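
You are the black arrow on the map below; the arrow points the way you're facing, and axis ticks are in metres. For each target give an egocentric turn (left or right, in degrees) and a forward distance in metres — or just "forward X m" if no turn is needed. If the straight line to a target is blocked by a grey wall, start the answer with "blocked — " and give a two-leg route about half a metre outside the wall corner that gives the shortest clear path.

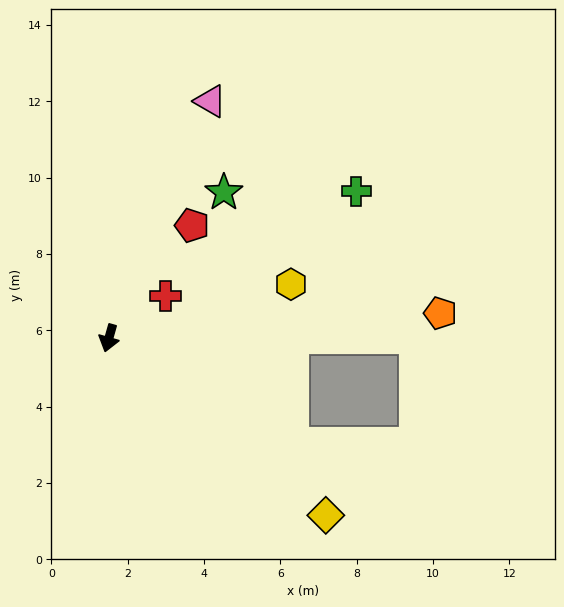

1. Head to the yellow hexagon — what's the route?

turn left 122°, forward 5.0 m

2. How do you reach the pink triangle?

turn left 173°, forward 6.8 m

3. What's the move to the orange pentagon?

turn left 110°, forward 8.7 m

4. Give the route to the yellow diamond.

turn left 66°, forward 7.3 m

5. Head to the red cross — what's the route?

turn left 142°, forward 1.8 m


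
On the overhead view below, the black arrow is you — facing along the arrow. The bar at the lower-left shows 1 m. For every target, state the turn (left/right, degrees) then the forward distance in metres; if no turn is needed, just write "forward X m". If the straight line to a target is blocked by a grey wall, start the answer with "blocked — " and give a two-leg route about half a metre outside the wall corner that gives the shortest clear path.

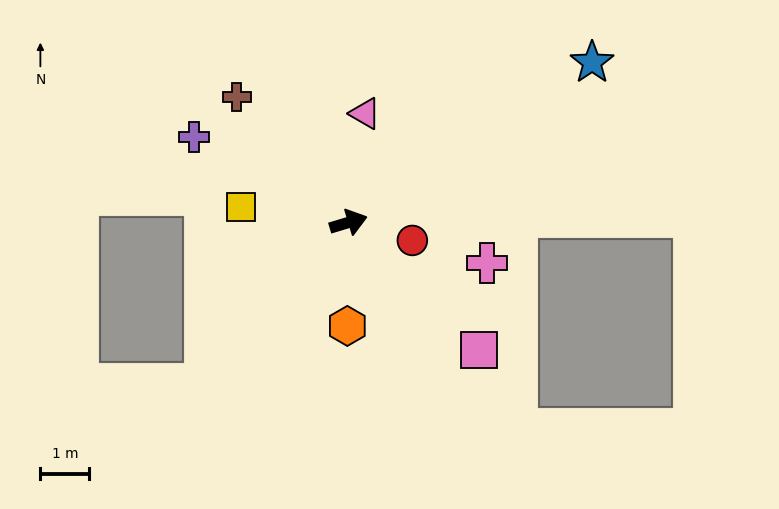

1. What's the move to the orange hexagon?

turn right 107°, forward 2.1 m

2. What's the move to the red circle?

turn right 32°, forward 1.4 m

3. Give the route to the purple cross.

turn left 134°, forward 3.6 m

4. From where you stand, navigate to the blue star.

turn left 17°, forward 6.0 m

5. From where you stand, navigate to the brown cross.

turn left 115°, forward 3.4 m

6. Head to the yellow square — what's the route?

turn left 155°, forward 2.2 m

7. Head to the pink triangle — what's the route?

turn left 65°, forward 2.3 m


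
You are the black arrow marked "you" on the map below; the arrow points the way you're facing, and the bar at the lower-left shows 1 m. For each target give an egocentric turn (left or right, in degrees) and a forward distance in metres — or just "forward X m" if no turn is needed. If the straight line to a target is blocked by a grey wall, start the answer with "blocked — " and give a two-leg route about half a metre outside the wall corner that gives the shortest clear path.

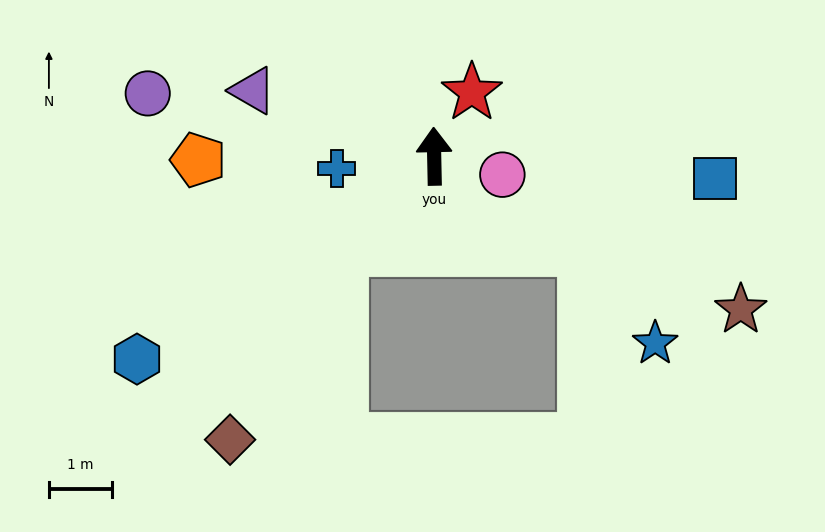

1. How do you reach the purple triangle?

turn left 69°, forward 3.1 m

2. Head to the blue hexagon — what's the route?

turn left 123°, forward 5.7 m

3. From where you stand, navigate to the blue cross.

turn left 96°, forward 1.6 m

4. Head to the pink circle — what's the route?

turn right 106°, forward 1.1 m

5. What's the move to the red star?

turn right 32°, forward 1.2 m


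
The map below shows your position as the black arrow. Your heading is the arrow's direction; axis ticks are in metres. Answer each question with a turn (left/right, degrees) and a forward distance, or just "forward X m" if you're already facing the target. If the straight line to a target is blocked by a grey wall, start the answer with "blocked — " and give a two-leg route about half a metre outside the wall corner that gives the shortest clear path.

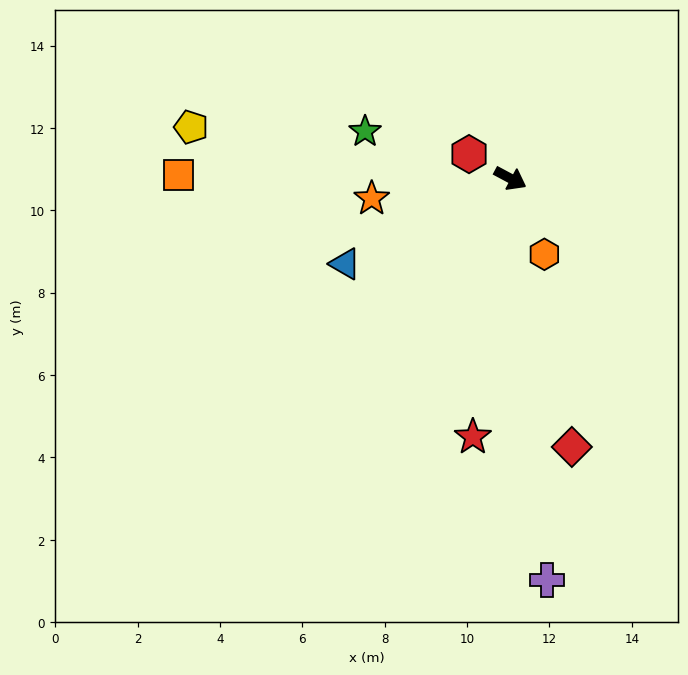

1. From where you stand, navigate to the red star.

turn right 70°, forward 6.3 m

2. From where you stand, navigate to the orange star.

turn right 144°, forward 3.4 m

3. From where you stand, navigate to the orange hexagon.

turn right 38°, forward 2.0 m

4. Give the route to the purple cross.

turn right 57°, forward 9.8 m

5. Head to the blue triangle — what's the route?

turn right 125°, forward 4.5 m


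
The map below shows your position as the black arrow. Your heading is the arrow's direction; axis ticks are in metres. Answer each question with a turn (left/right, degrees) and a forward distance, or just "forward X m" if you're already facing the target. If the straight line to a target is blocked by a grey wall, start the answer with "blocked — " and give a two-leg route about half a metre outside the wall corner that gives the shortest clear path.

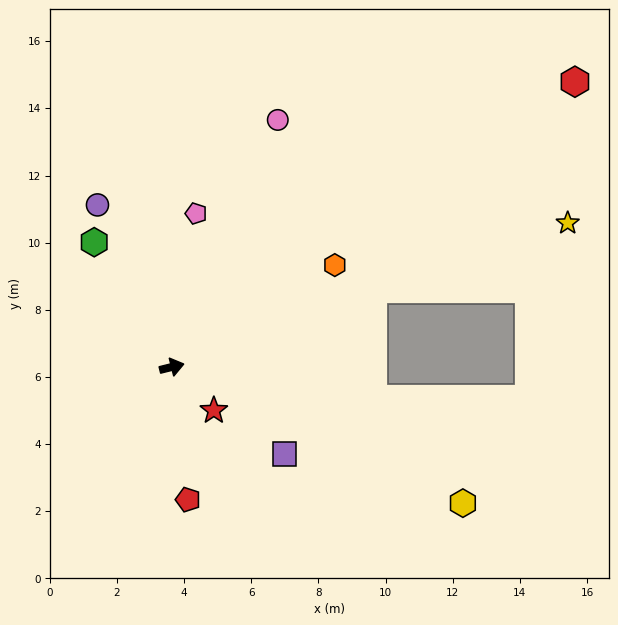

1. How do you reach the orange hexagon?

turn left 18°, forward 5.7 m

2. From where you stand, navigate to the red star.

turn right 60°, forward 1.8 m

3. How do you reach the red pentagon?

turn right 97°, forward 4.0 m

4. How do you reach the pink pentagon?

turn left 67°, forward 4.6 m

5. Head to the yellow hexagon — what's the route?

turn right 39°, forward 9.6 m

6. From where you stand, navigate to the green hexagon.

turn left 108°, forward 4.4 m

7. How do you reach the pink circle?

turn left 53°, forward 8.0 m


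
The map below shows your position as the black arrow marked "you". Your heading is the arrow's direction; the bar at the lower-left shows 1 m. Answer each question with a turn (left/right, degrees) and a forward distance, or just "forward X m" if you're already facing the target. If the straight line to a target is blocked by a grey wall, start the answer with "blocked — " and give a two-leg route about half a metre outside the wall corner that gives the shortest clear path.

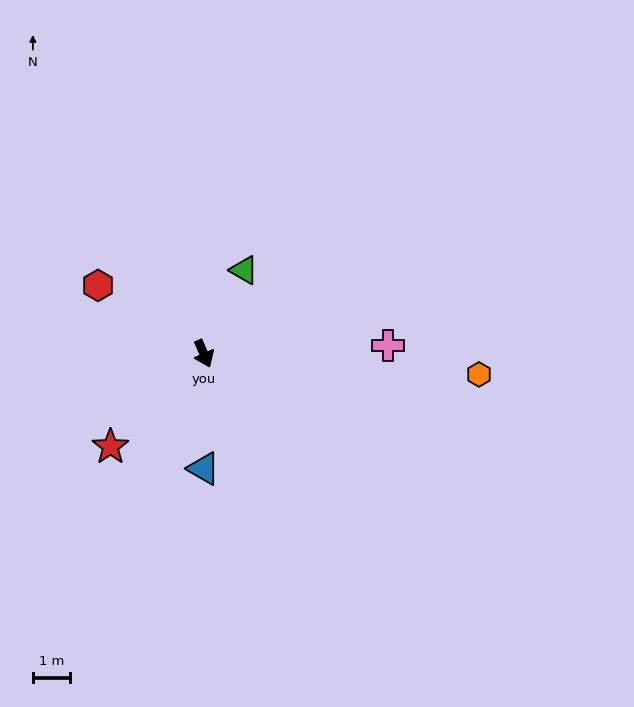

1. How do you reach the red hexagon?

turn right 146°, forward 3.4 m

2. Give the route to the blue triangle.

turn right 24°, forward 3.1 m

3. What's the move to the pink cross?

turn left 69°, forward 4.9 m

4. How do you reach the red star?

turn right 69°, forward 3.5 m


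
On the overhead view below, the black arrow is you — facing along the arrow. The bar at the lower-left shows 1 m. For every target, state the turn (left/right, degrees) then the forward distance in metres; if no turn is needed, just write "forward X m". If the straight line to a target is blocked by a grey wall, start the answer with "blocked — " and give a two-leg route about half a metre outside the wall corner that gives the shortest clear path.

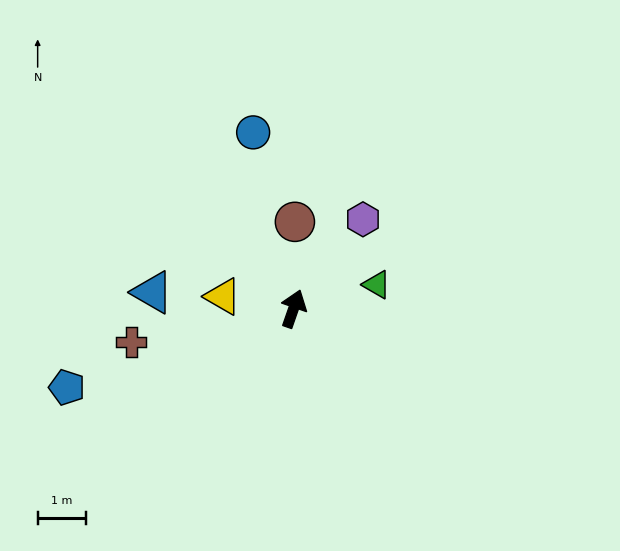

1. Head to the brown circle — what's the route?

turn left 18°, forward 1.8 m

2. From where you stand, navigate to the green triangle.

turn right 55°, forward 1.8 m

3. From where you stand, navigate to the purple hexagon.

turn right 19°, forward 2.4 m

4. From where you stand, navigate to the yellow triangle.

turn left 99°, forward 1.5 m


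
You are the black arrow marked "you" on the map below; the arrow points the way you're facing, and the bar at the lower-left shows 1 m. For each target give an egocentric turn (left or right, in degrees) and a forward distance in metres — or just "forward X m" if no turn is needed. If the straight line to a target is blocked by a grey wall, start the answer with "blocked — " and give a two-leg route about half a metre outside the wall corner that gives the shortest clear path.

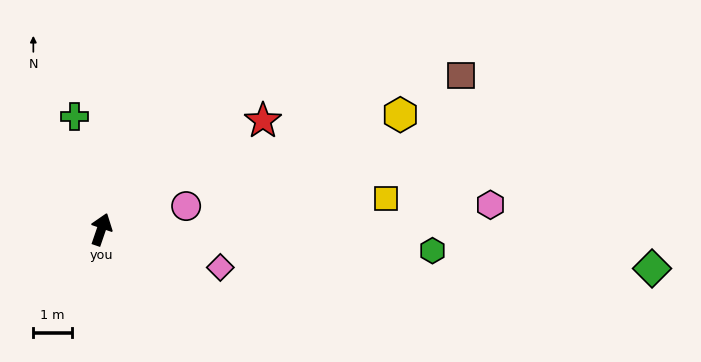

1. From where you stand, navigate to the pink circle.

turn right 56°, forward 2.3 m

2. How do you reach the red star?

turn right 37°, forward 5.1 m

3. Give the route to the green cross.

turn left 32°, forward 3.0 m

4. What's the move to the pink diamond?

turn right 89°, forward 3.2 m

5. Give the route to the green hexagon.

turn right 75°, forward 8.6 m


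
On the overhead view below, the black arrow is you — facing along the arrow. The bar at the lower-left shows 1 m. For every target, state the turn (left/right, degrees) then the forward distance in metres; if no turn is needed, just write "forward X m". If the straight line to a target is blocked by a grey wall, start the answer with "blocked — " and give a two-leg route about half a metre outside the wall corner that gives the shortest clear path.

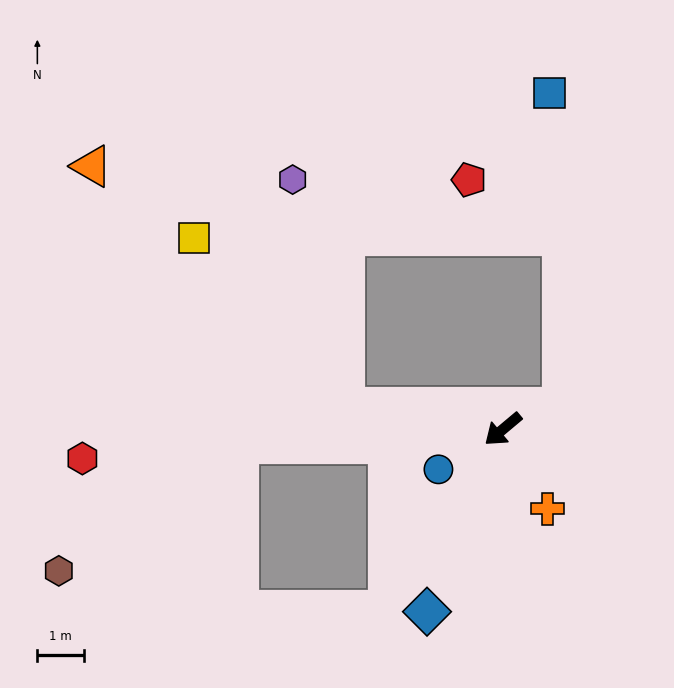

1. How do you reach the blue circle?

turn right 8°, forward 1.6 m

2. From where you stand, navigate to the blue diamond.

turn left 27°, forward 4.2 m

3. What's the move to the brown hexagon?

blocked — turn right 37°, forward 5.7 m, then turn left 32°, forward 4.7 m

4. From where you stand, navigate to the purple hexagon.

blocked — turn right 48°, forward 3.4 m, then turn right 69°, forward 5.0 m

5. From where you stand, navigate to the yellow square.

blocked — turn right 48°, forward 3.4 m, then turn right 40°, forward 4.9 m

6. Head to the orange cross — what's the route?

turn left 79°, forward 2.0 m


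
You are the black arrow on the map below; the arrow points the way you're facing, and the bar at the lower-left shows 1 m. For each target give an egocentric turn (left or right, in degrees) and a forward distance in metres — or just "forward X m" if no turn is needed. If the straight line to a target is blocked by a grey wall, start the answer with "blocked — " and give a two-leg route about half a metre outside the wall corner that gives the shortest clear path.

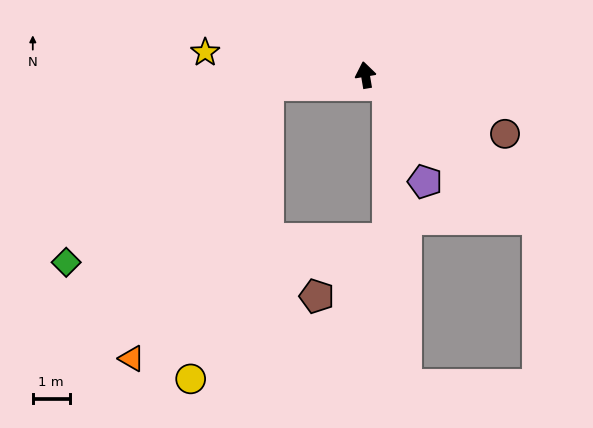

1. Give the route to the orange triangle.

blocked — turn left 87°, forward 2.6 m, then turn left 57°, forward 8.3 m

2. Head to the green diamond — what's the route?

blocked — turn left 87°, forward 2.6 m, then turn left 35°, forward 7.3 m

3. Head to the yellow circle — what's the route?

blocked — turn left 87°, forward 2.6 m, then turn left 69°, forward 8.2 m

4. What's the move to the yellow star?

turn left 72°, forward 4.4 m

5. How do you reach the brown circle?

turn right 122°, forward 4.1 m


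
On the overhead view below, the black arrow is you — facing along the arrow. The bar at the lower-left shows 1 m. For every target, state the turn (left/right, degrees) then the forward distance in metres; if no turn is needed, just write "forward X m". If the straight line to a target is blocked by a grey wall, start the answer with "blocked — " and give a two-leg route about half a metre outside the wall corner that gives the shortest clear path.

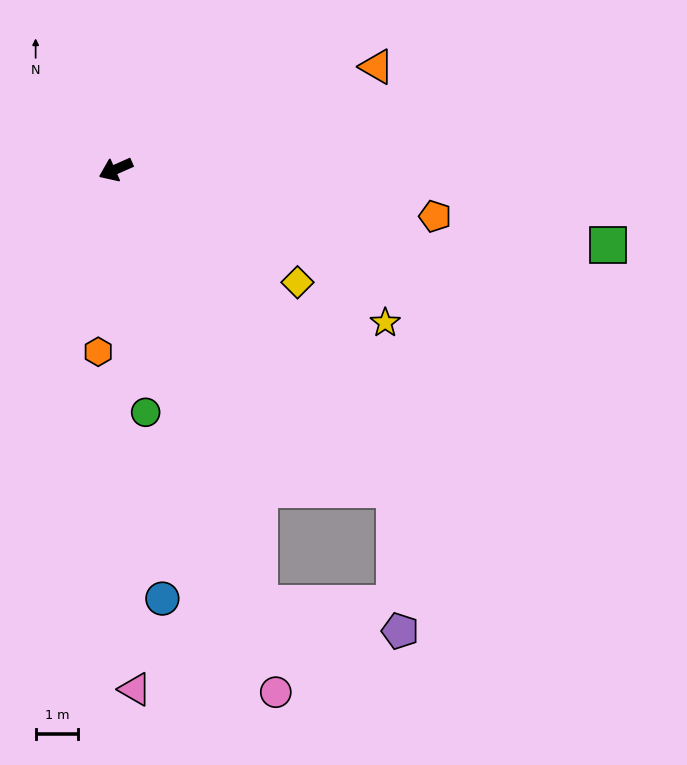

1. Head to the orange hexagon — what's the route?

turn left 61°, forward 4.3 m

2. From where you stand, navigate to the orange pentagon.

turn left 148°, forward 7.6 m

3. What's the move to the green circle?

turn left 73°, forward 5.8 m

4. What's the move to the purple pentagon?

blocked — turn left 107°, forward 10.0 m, then turn right 38°, forward 3.3 m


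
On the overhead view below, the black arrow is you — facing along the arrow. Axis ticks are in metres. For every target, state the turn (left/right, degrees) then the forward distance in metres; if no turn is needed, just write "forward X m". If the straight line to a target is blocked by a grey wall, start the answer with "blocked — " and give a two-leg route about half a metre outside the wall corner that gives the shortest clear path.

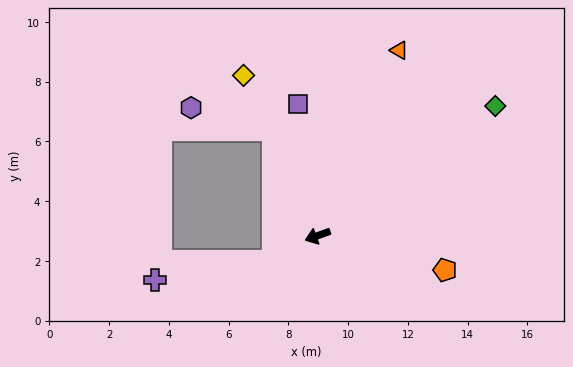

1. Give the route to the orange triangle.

turn right 134°, forward 6.8 m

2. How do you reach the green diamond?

turn right 164°, forward 7.4 m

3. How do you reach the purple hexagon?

blocked — turn right 88°, forward 3.9 m, then turn left 54°, forward 2.9 m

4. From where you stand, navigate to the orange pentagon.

turn left 145°, forward 4.4 m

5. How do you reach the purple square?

turn right 101°, forward 4.5 m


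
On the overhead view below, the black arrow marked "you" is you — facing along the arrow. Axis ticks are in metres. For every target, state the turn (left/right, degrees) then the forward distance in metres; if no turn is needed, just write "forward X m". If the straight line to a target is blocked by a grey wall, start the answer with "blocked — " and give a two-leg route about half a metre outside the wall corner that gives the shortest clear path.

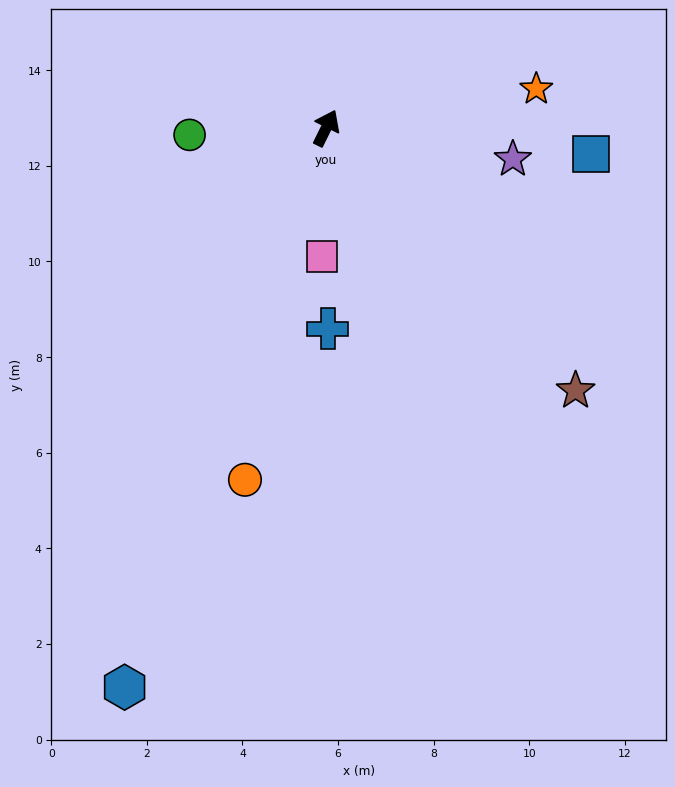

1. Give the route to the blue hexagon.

turn right 174°, forward 12.4 m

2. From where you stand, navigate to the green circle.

turn left 119°, forward 2.9 m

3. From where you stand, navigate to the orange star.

turn right 53°, forward 4.5 m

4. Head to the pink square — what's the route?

turn right 156°, forward 2.7 m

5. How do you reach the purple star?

turn right 73°, forward 4.0 m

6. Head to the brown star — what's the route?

turn right 110°, forward 7.6 m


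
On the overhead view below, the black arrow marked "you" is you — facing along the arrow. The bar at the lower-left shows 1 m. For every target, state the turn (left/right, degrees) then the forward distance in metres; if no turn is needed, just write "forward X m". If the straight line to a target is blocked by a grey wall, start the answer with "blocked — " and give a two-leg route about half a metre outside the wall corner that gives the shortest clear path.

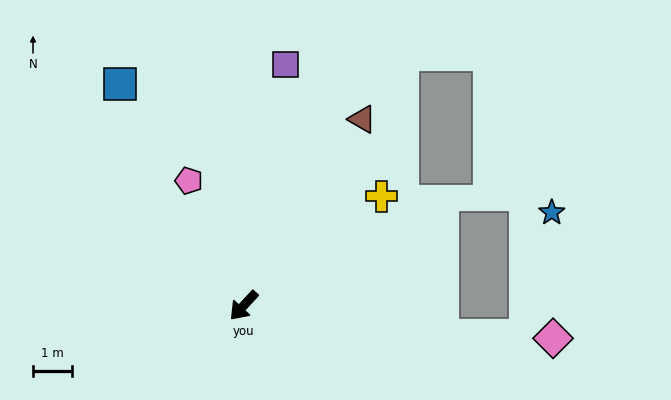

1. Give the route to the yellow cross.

turn left 171°, forward 4.5 m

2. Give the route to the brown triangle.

turn right 170°, forward 5.6 m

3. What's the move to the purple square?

turn right 147°, forward 6.2 m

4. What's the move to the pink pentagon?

turn right 114°, forward 3.5 m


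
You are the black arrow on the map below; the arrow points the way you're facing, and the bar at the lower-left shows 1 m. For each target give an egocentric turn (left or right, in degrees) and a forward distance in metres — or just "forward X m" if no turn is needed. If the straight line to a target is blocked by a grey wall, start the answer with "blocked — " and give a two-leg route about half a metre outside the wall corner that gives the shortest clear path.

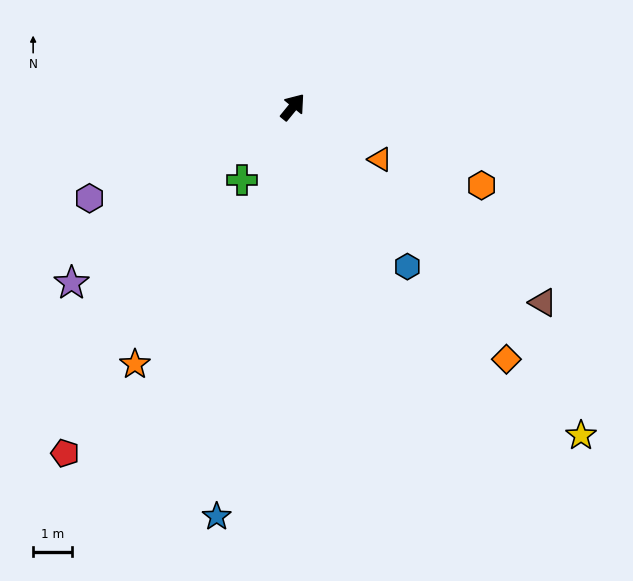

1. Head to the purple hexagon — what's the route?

turn left 153°, forward 5.7 m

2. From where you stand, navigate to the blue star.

turn right 151°, forward 10.6 m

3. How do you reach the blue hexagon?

turn right 105°, forward 5.0 m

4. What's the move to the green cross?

turn right 176°, forward 2.3 m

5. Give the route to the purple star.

turn left 168°, forward 7.2 m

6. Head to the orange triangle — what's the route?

turn right 82°, forward 2.6 m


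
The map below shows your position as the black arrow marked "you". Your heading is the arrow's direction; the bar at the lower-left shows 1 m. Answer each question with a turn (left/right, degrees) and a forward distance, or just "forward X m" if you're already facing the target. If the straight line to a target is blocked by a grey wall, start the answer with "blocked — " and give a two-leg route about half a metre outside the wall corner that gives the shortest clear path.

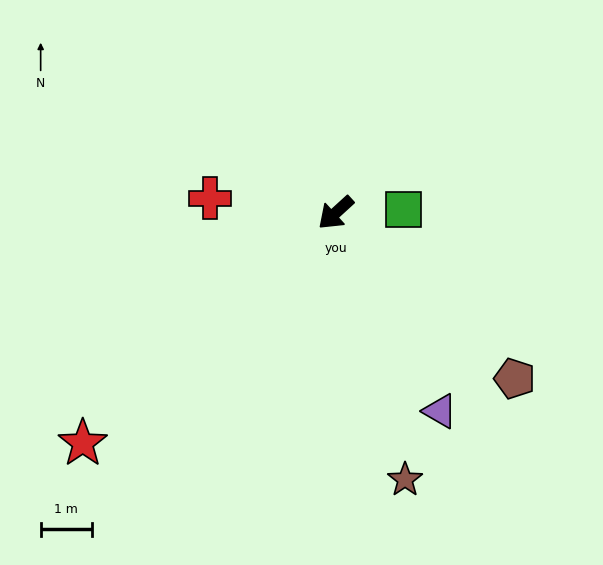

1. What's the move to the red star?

forward 6.7 m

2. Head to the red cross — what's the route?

turn right 49°, forward 2.5 m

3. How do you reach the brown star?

turn left 62°, forward 5.4 m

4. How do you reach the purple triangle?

turn left 75°, forward 4.4 m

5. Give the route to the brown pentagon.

turn left 95°, forward 4.8 m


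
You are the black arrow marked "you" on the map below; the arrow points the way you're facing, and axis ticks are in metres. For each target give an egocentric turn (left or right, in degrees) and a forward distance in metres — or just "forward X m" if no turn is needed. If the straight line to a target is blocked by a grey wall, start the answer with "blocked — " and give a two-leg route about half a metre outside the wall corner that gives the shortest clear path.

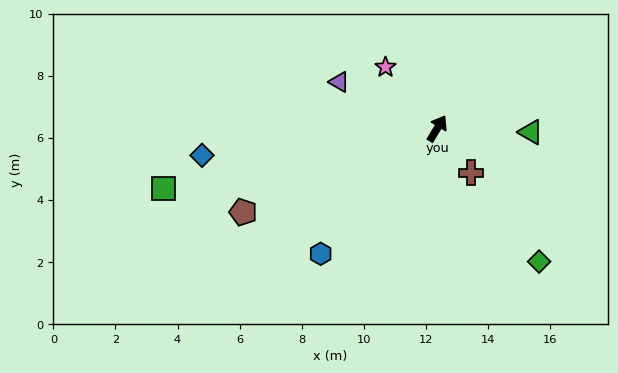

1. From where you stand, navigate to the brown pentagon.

turn left 145°, forward 6.8 m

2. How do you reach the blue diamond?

turn left 128°, forward 7.6 m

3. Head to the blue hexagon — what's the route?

turn left 168°, forward 5.5 m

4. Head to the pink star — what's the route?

turn left 71°, forward 2.6 m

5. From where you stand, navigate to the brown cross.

turn right 112°, forward 1.8 m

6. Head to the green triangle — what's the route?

turn right 61°, forward 3.0 m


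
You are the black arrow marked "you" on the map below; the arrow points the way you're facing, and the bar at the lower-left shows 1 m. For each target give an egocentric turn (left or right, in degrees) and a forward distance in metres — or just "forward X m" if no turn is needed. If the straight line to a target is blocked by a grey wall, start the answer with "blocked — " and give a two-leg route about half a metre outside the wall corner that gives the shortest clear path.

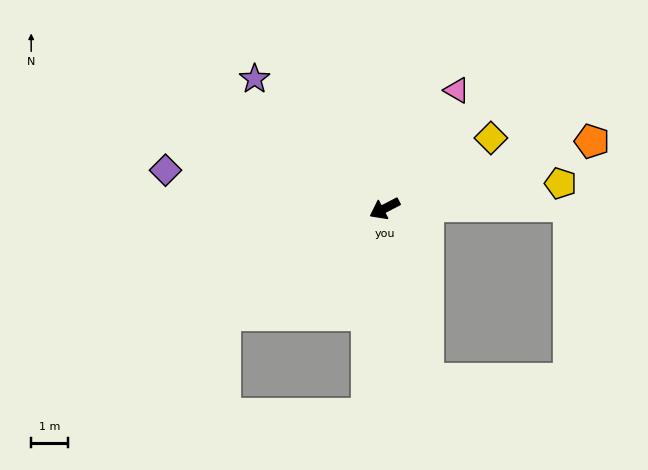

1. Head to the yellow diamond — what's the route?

turn right 174°, forward 3.4 m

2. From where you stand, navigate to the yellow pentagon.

turn left 161°, forward 4.8 m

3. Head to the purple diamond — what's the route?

turn right 37°, forward 6.0 m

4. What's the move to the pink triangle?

turn right 149°, forward 3.7 m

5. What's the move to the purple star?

turn right 72°, forward 4.9 m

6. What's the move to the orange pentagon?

turn left 171°, forward 5.9 m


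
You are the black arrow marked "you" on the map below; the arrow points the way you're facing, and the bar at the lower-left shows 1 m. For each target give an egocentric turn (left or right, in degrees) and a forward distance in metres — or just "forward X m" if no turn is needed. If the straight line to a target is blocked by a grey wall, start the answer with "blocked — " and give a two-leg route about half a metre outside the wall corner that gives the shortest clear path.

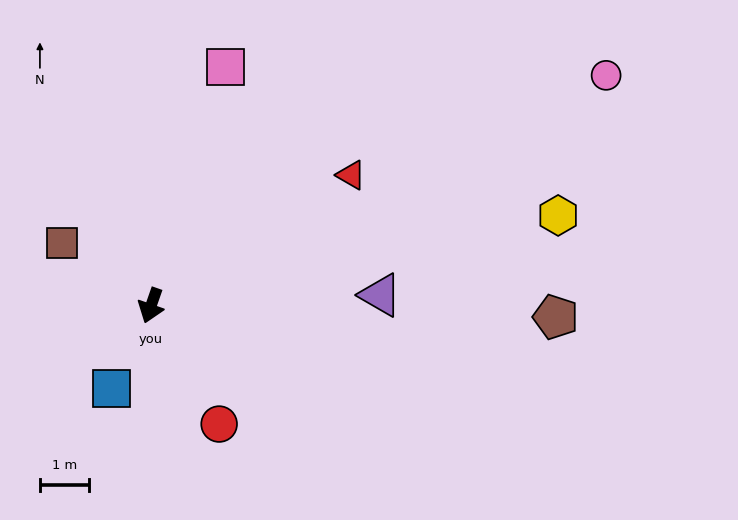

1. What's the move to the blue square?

turn right 6°, forward 1.9 m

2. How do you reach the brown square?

turn right 106°, forward 2.2 m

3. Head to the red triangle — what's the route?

turn left 142°, forward 4.9 m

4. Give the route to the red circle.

turn left 49°, forward 2.8 m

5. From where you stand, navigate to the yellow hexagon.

turn left 122°, forward 8.5 m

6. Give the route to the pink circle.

turn left 136°, forward 10.4 m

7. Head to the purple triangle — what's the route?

turn left 112°, forward 4.7 m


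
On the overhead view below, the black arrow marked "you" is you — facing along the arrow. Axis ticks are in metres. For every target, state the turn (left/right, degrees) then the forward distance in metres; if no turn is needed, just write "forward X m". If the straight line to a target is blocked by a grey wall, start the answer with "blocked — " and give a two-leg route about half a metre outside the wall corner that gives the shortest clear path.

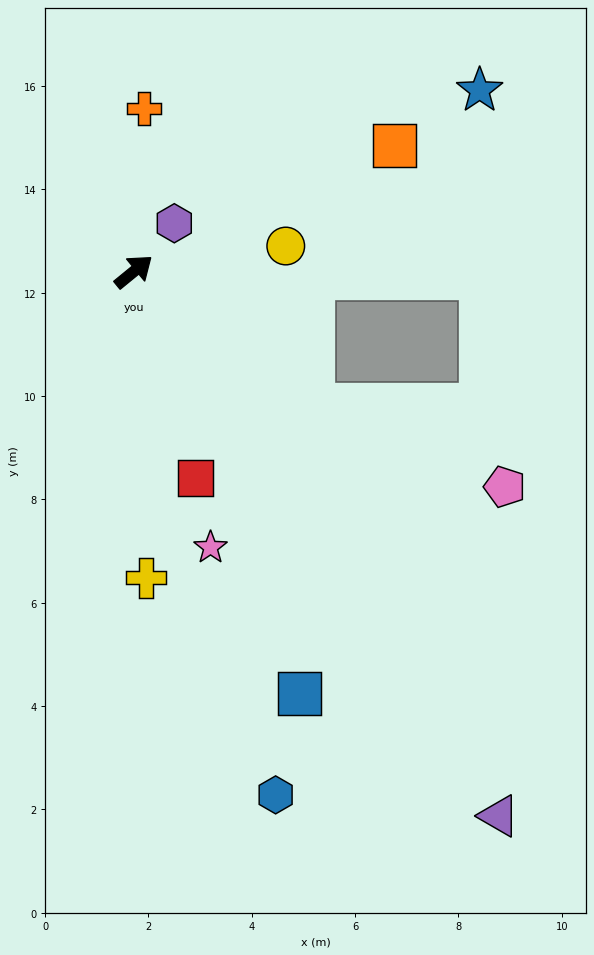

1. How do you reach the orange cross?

turn left 47°, forward 3.2 m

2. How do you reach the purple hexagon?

turn left 11°, forward 1.2 m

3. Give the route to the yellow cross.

turn right 127°, forward 5.9 m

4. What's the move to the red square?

turn right 113°, forward 4.2 m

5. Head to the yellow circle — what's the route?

turn right 30°, forward 3.0 m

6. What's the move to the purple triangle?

turn right 95°, forward 12.7 m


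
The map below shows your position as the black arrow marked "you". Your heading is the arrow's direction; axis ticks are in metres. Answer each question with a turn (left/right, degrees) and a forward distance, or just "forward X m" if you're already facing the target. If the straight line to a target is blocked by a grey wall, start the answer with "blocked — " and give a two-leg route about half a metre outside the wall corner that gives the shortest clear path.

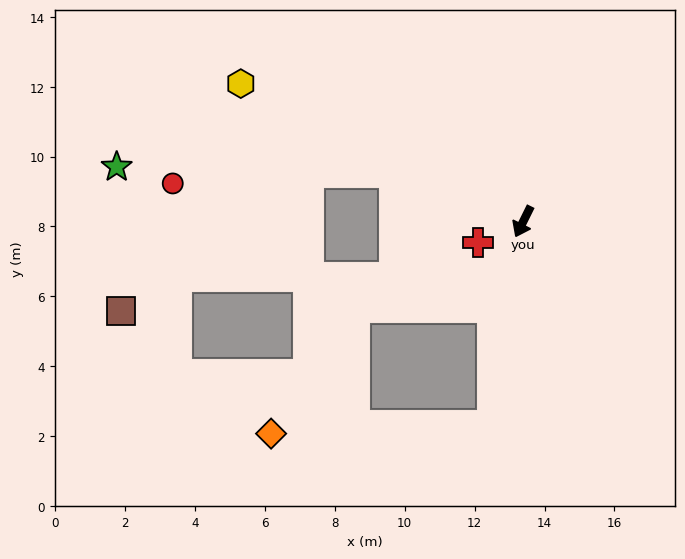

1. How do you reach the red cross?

turn right 39°, forward 1.4 m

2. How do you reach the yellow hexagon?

turn right 90°, forward 9.0 m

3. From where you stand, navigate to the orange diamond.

blocked — turn left 18°, forward 5.9 m, then turn right 79°, forward 6.3 m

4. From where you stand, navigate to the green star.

blocked — turn right 84°, forward 4.0 m, then turn left 19°, forward 7.9 m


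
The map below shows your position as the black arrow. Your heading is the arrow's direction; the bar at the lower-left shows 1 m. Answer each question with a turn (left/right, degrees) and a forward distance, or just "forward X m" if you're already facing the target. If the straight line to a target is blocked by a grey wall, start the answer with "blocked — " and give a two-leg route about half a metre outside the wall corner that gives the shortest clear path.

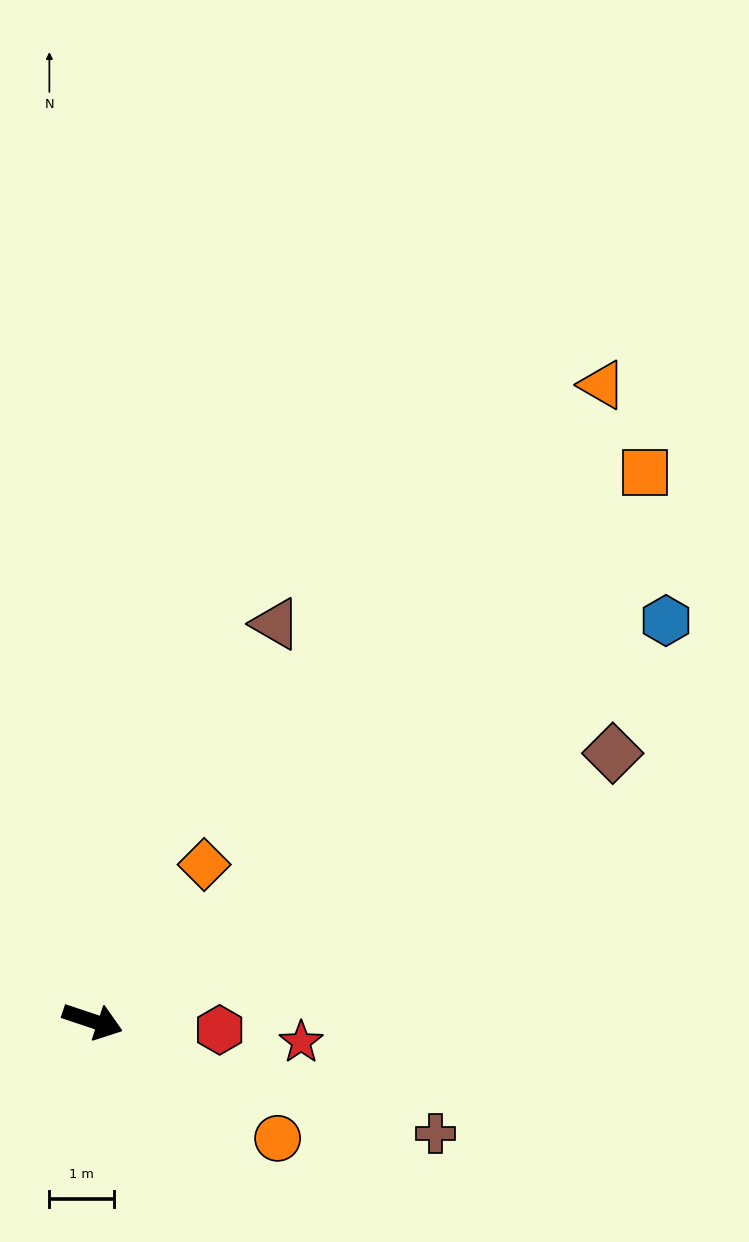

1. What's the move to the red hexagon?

turn left 14°, forward 2.0 m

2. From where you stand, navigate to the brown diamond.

turn left 46°, forward 9.0 m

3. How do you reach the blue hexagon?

turn left 53°, forward 10.8 m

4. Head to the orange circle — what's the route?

turn right 14°, forward 3.4 m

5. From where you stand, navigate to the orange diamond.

turn left 73°, forward 3.0 m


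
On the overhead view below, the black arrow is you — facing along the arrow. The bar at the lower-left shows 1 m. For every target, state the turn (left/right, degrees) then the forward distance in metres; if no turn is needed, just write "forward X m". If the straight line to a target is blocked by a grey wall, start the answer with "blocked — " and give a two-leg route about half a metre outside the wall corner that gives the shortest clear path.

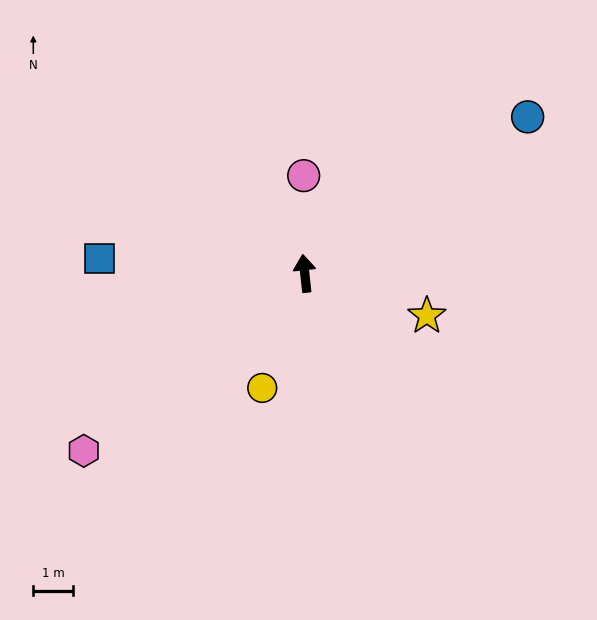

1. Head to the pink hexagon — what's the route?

turn left 123°, forward 7.1 m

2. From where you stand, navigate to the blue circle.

turn right 61°, forward 6.8 m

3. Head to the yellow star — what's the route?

turn right 115°, forward 3.2 m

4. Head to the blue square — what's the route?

turn left 80°, forward 5.2 m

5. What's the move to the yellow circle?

turn left 154°, forward 3.1 m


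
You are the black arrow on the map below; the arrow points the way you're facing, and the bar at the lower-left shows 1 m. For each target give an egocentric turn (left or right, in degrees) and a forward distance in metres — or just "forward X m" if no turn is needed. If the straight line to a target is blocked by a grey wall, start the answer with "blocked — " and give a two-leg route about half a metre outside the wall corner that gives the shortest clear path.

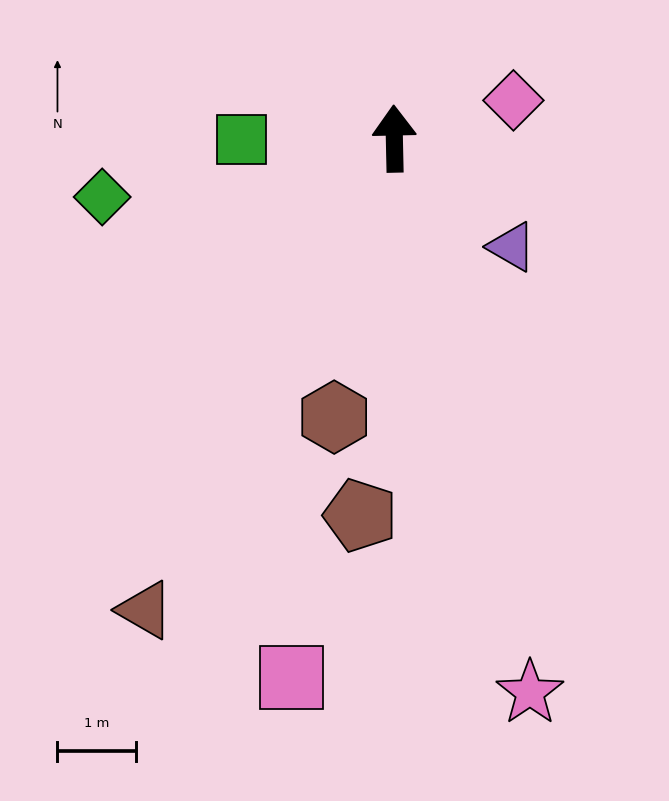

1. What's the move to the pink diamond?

turn right 73°, forward 1.6 m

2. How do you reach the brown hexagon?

turn left 167°, forward 3.6 m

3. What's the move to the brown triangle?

turn left 151°, forward 6.8 m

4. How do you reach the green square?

turn left 89°, forward 2.0 m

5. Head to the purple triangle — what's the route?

turn right 134°, forward 2.0 m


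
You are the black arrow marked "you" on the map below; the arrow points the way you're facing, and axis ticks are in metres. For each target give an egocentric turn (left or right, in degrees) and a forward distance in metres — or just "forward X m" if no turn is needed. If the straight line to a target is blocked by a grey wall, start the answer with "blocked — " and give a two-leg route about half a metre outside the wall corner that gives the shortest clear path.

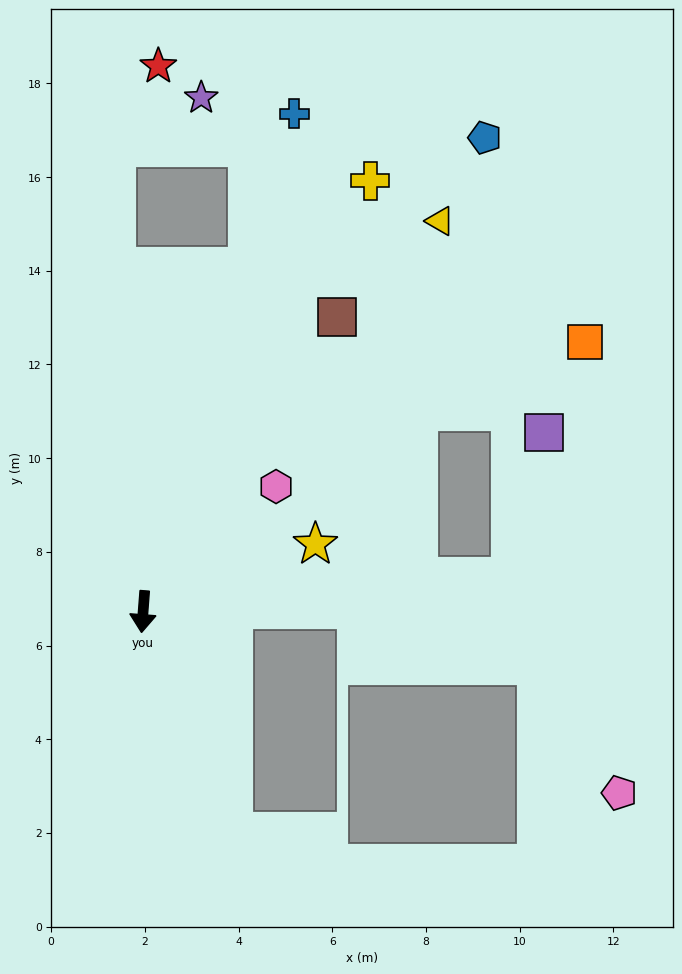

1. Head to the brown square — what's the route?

turn left 151°, forward 7.5 m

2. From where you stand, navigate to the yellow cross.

turn left 157°, forward 10.4 m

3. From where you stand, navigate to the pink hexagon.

turn left 138°, forward 3.9 m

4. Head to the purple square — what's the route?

blocked — turn left 100°, forward 7.9 m, then turn left 72°, forward 3.2 m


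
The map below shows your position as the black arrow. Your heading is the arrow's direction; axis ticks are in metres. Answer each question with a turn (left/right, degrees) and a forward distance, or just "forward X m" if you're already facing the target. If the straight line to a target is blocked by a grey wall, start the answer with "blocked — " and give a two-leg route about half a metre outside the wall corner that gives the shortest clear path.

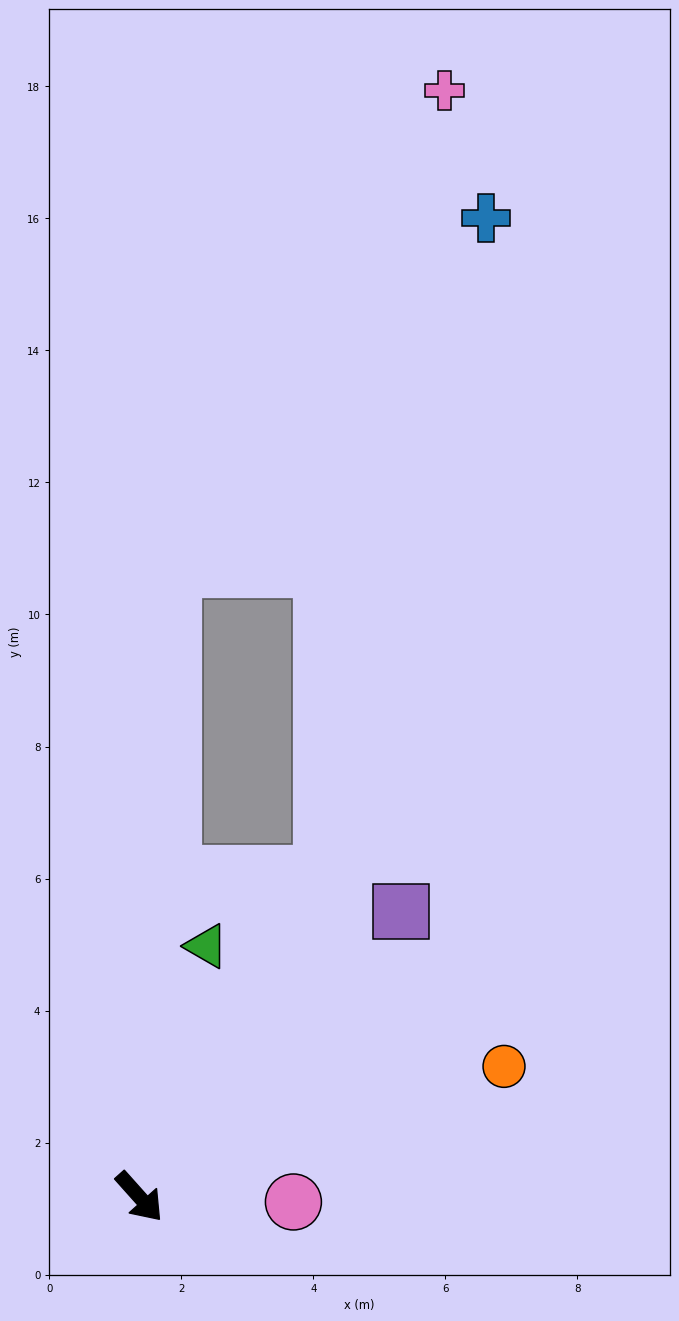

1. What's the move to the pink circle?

turn left 46°, forward 2.3 m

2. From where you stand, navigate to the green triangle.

turn left 123°, forward 3.9 m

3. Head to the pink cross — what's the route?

blocked — turn left 109°, forward 5.6 m, then turn left 20°, forward 12.0 m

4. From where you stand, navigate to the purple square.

turn left 96°, forward 5.9 m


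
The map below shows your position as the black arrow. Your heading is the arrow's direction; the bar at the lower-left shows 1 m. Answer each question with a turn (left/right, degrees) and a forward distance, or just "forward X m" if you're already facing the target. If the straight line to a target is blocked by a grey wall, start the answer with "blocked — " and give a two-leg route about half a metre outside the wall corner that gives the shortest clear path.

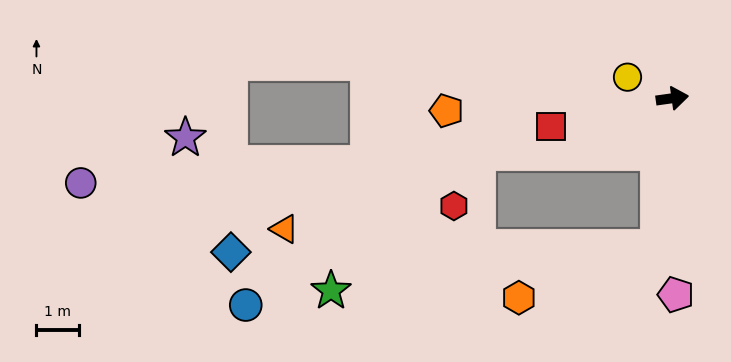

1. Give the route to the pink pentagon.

turn right 97°, forward 4.7 m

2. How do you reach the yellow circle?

turn left 147°, forward 1.2 m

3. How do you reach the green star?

blocked — turn right 104°, forward 3.5 m, then turn right 76°, forward 7.8 m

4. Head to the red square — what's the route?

turn right 175°, forward 3.0 m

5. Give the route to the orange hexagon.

blocked — turn right 104°, forward 3.5 m, then turn right 64°, forward 3.5 m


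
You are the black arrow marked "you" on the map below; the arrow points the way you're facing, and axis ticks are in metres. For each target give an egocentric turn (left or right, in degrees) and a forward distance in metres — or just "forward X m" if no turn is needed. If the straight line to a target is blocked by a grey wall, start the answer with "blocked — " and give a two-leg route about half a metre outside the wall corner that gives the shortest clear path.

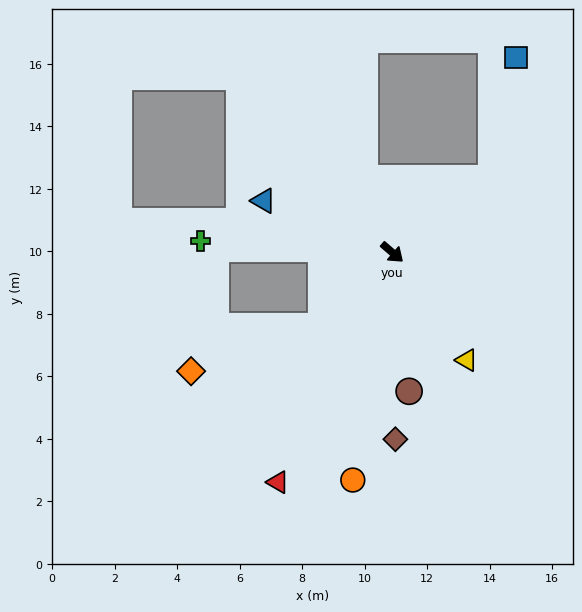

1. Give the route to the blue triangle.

turn right 161°, forward 4.4 m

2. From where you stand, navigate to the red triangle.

turn right 76°, forward 8.2 m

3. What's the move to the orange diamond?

blocked — turn right 93°, forward 3.3 m, then turn right 27°, forward 4.4 m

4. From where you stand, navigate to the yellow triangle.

turn right 15°, forward 4.2 m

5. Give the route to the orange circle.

turn right 59°, forward 7.4 m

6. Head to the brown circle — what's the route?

turn right 42°, forward 4.5 m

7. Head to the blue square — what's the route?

blocked — turn left 78°, forward 3.9 m, then turn left 41°, forward 4.0 m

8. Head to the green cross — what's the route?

turn right 143°, forward 6.1 m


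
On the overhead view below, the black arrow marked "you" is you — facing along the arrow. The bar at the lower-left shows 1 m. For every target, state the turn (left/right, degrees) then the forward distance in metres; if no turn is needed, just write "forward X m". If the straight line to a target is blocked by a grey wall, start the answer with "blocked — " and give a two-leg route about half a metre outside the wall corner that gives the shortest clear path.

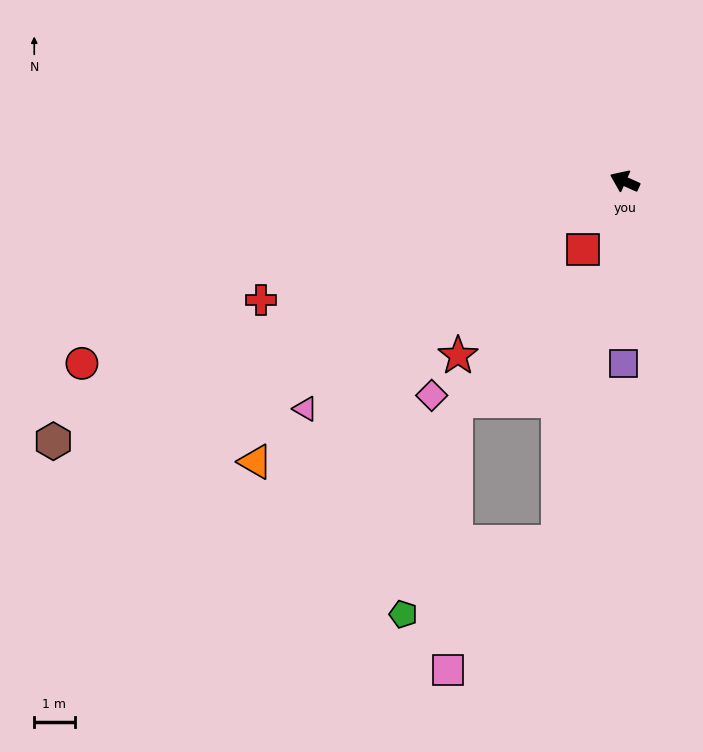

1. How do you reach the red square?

turn left 83°, forward 2.0 m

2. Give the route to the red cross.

turn left 42°, forward 9.5 m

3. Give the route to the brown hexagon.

turn left 49°, forward 15.6 m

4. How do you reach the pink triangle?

turn left 60°, forward 9.7 m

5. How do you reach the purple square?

turn left 114°, forward 4.5 m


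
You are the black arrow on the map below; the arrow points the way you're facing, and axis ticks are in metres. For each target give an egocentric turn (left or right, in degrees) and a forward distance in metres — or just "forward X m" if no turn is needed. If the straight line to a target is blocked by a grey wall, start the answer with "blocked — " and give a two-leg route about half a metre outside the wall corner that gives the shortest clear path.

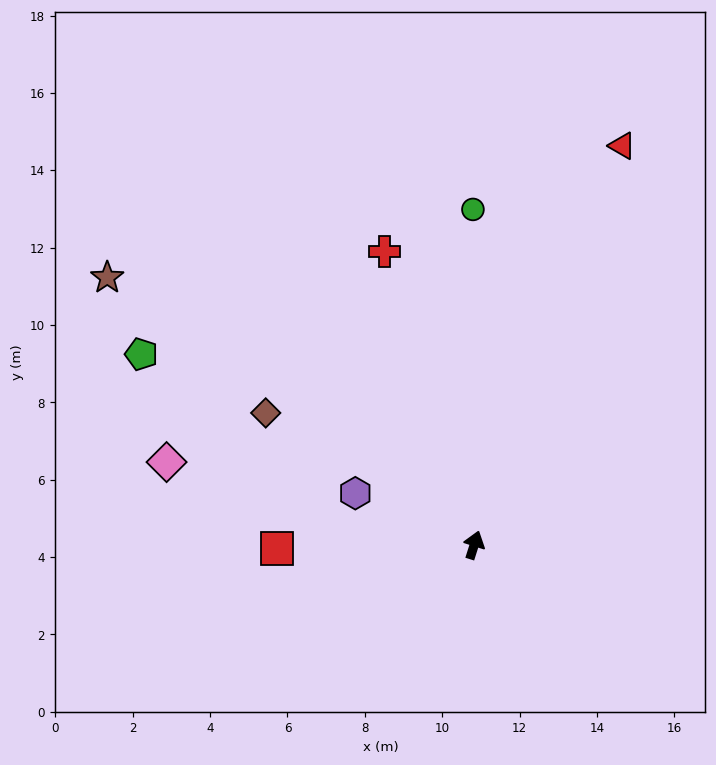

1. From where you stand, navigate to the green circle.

turn left 18°, forward 8.7 m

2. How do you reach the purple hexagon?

turn left 84°, forward 3.4 m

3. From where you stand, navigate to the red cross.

turn left 35°, forward 7.9 m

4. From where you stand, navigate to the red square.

turn left 109°, forward 5.1 m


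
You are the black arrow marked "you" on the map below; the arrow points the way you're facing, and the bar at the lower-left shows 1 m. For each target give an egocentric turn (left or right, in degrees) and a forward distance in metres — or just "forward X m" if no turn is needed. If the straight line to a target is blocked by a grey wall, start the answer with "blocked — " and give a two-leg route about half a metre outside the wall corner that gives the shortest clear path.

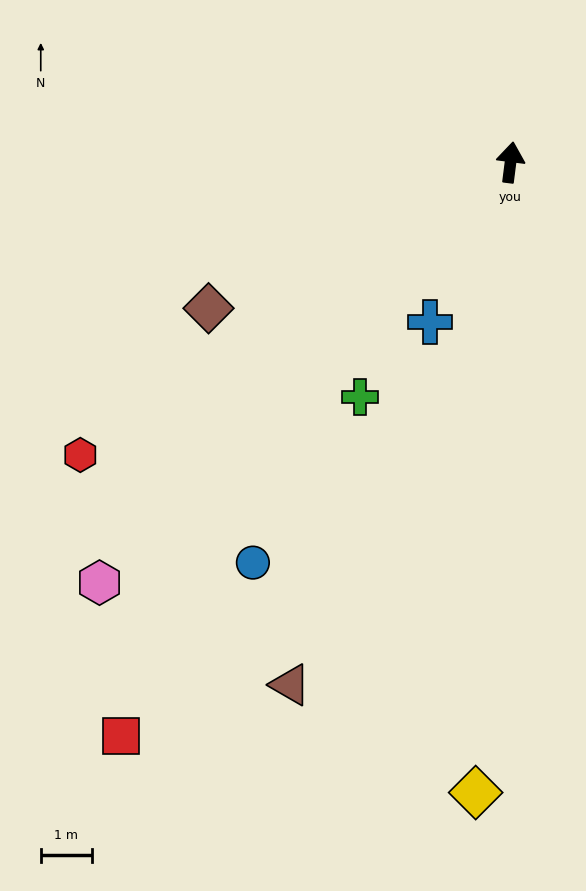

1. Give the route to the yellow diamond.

turn right 176°, forward 12.3 m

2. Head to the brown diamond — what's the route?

turn left 123°, forward 6.5 m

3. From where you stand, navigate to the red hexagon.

turn left 131°, forward 10.1 m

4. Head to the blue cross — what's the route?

turn left 160°, forward 3.5 m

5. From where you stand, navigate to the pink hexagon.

turn left 143°, forward 11.5 m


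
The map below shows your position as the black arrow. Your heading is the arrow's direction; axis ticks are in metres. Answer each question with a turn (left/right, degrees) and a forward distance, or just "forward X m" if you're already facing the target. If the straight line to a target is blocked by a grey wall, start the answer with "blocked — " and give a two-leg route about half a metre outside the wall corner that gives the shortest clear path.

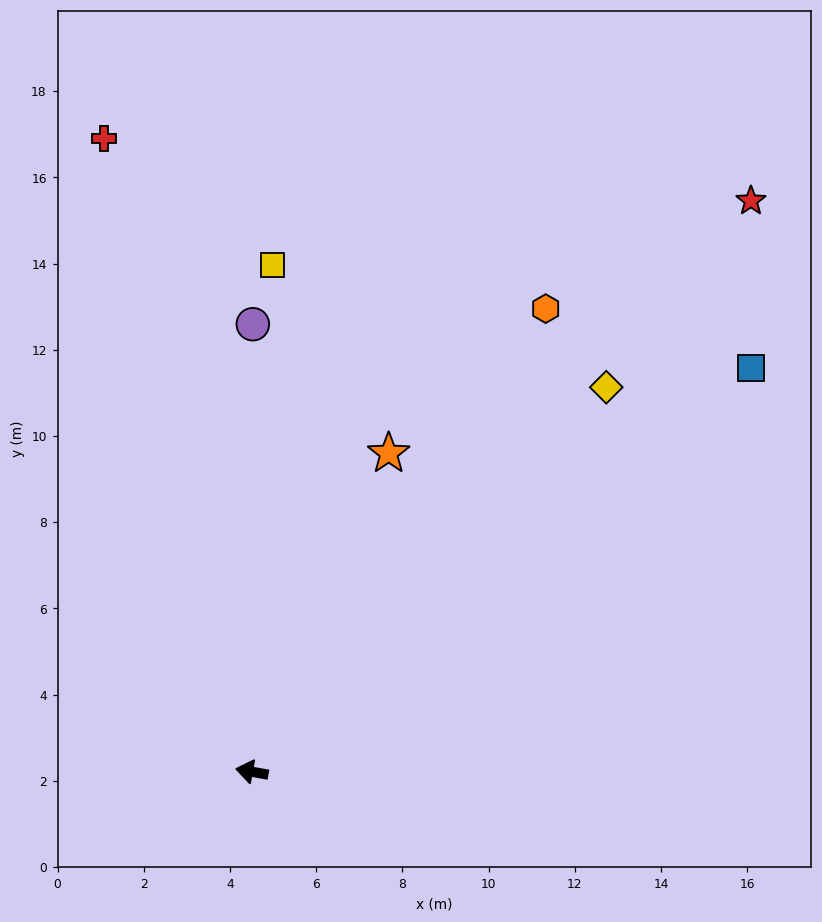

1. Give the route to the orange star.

turn right 103°, forward 8.0 m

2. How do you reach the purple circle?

turn right 80°, forward 10.4 m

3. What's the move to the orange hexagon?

turn right 112°, forward 12.7 m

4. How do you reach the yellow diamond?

turn right 122°, forward 12.1 m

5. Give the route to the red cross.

turn right 67°, forward 15.1 m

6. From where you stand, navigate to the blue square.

turn right 131°, forward 14.9 m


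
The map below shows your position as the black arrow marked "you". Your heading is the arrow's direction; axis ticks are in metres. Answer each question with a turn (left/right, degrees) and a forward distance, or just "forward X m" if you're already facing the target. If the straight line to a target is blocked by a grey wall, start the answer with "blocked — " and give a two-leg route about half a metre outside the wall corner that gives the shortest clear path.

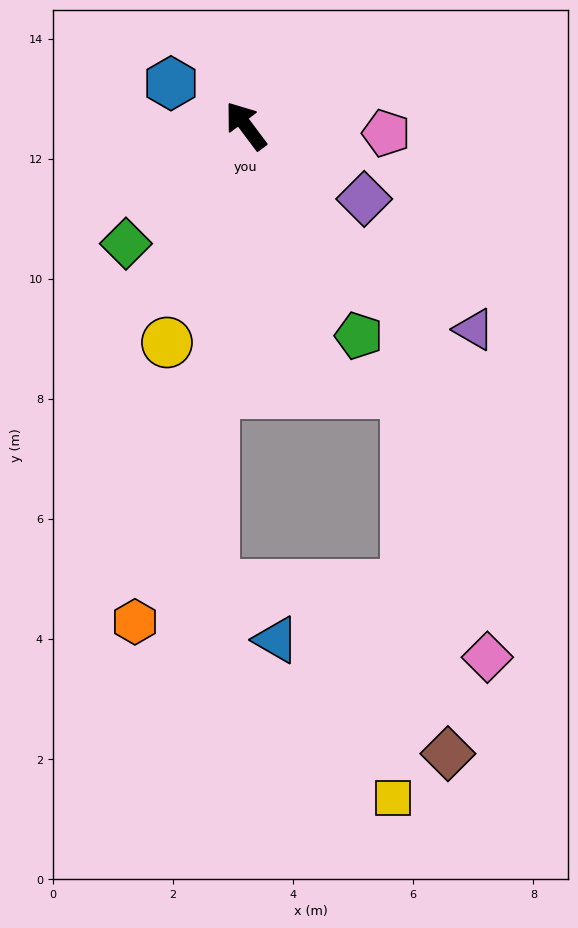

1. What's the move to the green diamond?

turn left 98°, forward 2.8 m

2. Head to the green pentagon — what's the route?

turn left 171°, forward 4.0 m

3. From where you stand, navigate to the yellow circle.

turn left 123°, forward 3.8 m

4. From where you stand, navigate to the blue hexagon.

turn left 24°, forward 1.4 m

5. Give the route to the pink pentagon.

turn right 130°, forward 2.3 m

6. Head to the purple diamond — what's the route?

turn right 159°, forward 2.3 m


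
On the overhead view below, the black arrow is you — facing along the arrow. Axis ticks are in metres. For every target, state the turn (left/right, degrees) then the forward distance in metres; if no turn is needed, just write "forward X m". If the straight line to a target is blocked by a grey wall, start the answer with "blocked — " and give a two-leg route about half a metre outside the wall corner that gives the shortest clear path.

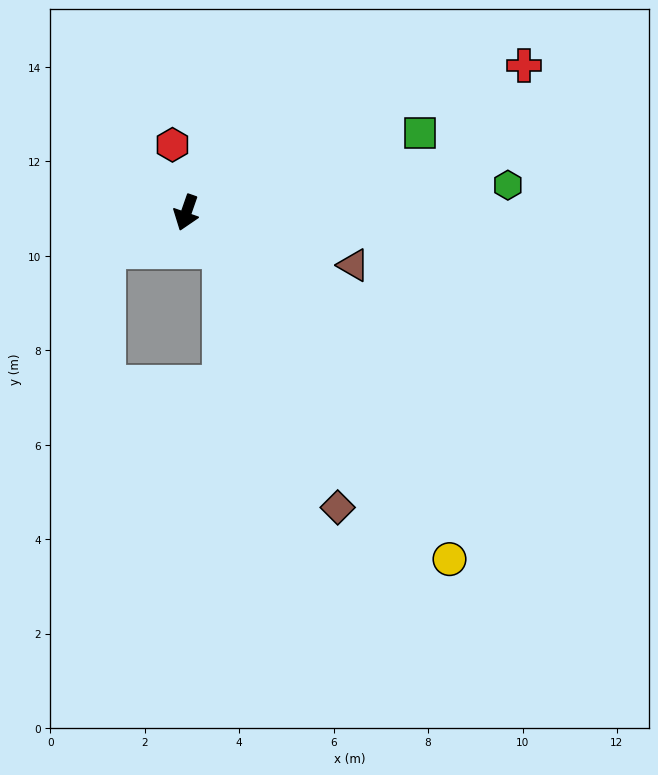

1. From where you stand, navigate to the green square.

turn left 128°, forward 5.2 m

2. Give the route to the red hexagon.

turn right 149°, forward 1.5 m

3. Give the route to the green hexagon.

turn left 114°, forward 6.8 m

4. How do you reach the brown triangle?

turn left 92°, forward 3.7 m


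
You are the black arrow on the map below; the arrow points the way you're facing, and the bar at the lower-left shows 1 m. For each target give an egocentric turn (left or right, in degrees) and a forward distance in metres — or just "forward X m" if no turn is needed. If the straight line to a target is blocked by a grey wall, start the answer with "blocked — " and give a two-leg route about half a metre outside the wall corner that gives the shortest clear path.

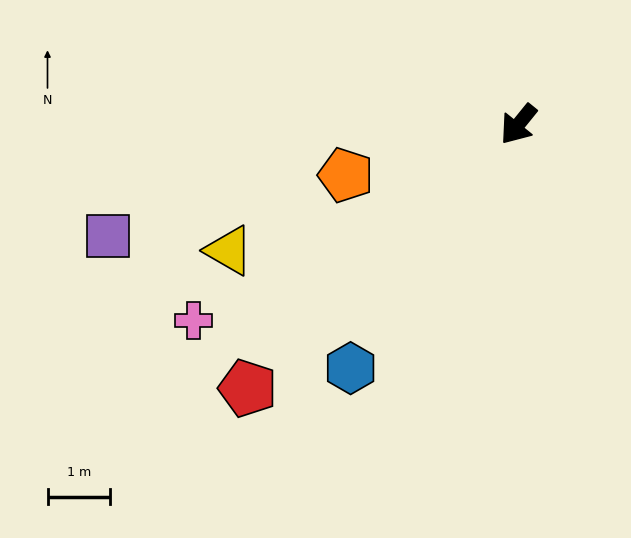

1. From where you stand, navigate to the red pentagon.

turn right 7°, forward 6.1 m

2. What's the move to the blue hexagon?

turn left 4°, forward 4.7 m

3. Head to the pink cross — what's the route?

turn right 20°, forward 6.1 m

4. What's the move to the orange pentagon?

turn right 35°, forward 2.9 m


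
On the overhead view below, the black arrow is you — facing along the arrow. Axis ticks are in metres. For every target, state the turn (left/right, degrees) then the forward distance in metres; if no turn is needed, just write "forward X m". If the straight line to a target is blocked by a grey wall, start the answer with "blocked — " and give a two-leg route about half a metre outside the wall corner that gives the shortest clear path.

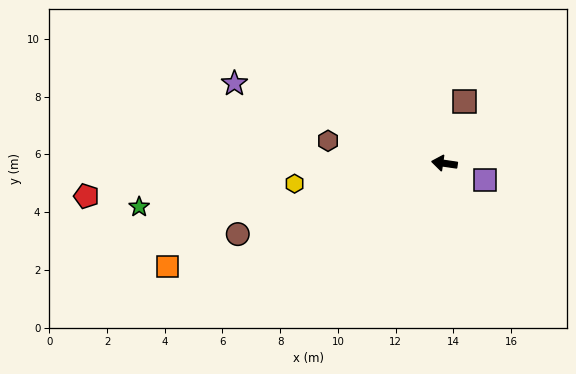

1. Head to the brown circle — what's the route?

turn left 27°, forward 7.6 m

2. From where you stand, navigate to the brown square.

turn right 100°, forward 2.3 m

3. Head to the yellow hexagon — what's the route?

turn left 16°, forward 5.2 m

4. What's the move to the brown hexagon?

turn right 3°, forward 4.1 m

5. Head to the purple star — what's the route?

turn right 13°, forward 7.8 m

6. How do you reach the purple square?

turn left 166°, forward 1.5 m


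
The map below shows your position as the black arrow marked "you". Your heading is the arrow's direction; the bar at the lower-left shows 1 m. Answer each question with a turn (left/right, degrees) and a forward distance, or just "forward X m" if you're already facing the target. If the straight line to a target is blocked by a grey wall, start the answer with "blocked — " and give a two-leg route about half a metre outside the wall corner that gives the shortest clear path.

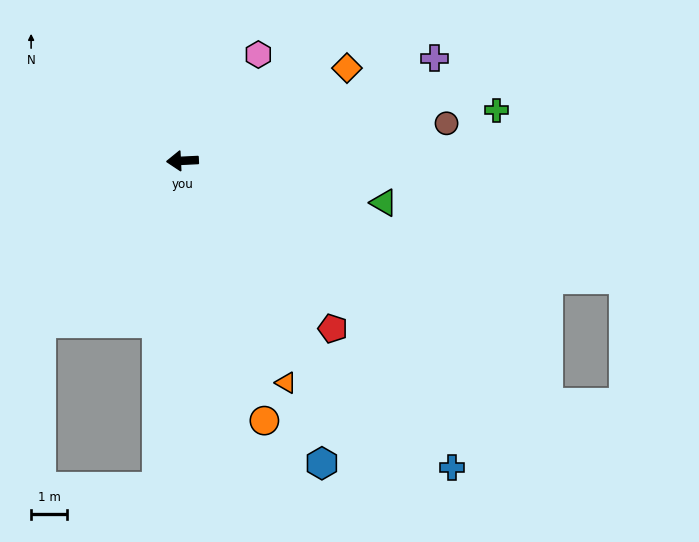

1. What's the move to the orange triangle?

turn left 112°, forward 6.8 m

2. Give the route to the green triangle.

turn left 165°, forward 5.7 m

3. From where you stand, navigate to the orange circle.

turn left 105°, forward 7.6 m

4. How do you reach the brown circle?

turn right 175°, forward 7.4 m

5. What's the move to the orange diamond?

turn right 153°, forward 5.2 m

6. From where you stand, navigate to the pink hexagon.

turn right 128°, forward 3.6 m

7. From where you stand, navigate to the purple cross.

turn right 161°, forward 7.6 m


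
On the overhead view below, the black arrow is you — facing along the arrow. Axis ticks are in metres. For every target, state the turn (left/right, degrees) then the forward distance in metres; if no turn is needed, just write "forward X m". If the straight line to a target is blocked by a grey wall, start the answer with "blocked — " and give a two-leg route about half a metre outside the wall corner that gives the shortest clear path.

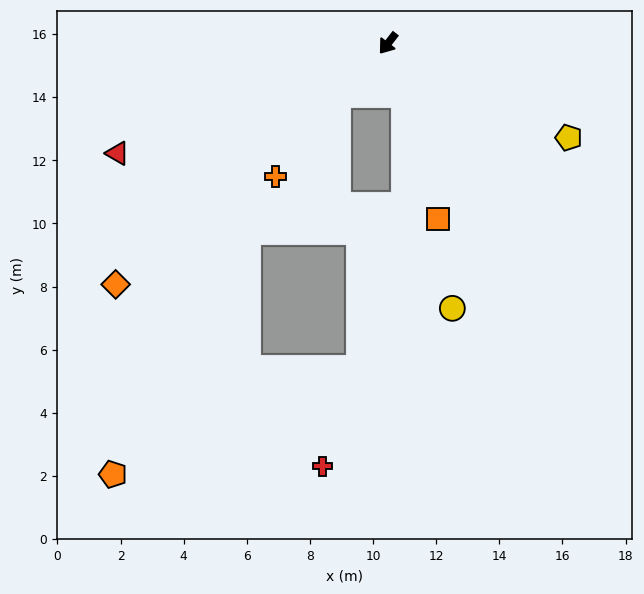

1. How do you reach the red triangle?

turn right 30°, forward 9.3 m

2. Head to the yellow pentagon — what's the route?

turn left 100°, forward 6.5 m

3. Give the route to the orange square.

turn left 54°, forward 5.8 m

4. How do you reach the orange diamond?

turn right 11°, forward 11.5 m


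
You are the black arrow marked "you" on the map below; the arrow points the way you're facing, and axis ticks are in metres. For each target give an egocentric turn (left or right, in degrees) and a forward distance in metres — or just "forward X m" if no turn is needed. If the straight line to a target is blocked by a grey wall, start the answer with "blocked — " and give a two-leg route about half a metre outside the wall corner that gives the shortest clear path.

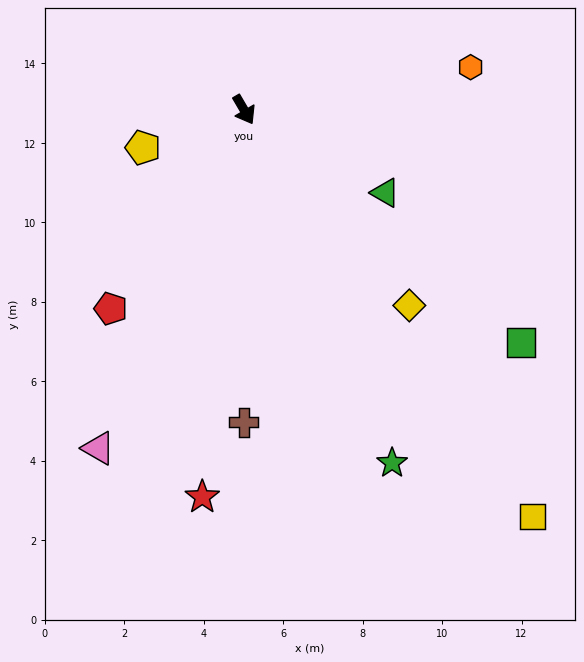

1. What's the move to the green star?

turn right 8°, forward 9.6 m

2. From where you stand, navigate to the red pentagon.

turn right 64°, forward 6.0 m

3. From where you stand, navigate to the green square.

turn left 20°, forward 9.1 m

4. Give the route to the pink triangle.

turn right 54°, forward 9.3 m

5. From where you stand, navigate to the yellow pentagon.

turn right 100°, forward 2.7 m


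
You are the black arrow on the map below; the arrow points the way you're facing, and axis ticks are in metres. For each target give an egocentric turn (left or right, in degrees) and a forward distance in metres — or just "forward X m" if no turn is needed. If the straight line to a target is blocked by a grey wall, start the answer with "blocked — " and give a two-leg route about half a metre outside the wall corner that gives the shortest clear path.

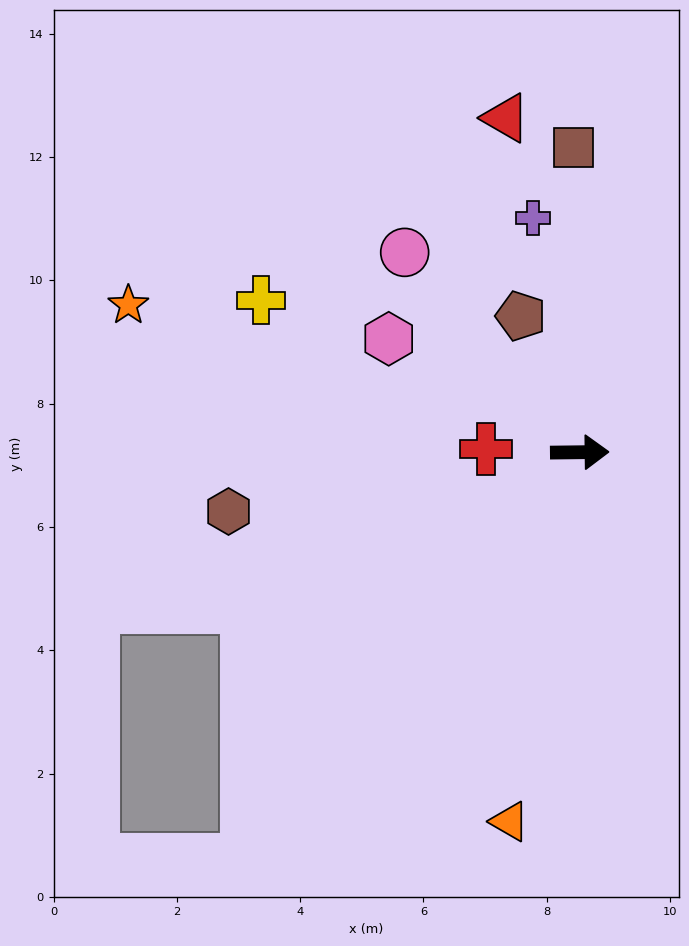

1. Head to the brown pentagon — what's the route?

turn left 113°, forward 2.4 m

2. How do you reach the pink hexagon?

turn left 149°, forward 3.6 m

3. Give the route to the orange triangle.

turn right 101°, forward 6.1 m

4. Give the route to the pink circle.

turn left 131°, forward 4.3 m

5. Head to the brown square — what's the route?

turn left 90°, forward 4.9 m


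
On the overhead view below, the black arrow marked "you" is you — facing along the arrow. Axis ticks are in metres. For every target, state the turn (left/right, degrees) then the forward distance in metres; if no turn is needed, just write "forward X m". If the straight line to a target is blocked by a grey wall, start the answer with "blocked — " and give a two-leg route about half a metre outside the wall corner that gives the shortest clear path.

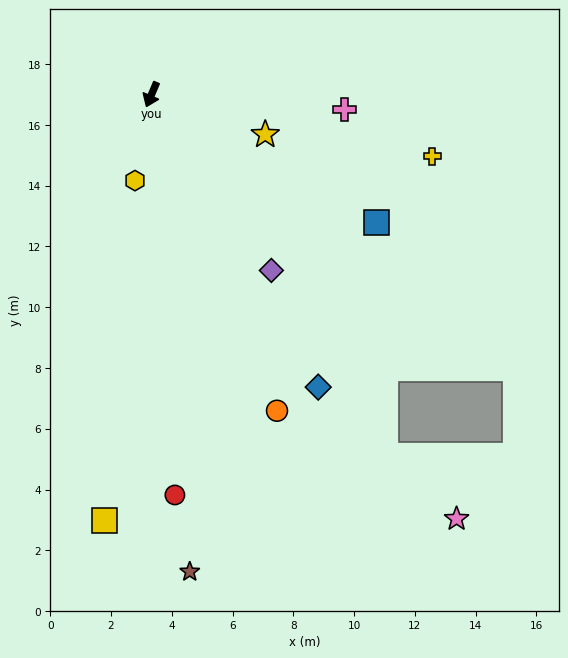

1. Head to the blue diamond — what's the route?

turn left 52°, forward 11.1 m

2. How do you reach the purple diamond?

turn left 57°, forward 7.0 m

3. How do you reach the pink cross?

turn left 108°, forward 6.4 m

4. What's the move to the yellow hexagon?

turn left 12°, forward 2.9 m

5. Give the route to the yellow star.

turn left 93°, forward 4.0 m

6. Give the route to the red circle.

turn left 26°, forward 13.2 m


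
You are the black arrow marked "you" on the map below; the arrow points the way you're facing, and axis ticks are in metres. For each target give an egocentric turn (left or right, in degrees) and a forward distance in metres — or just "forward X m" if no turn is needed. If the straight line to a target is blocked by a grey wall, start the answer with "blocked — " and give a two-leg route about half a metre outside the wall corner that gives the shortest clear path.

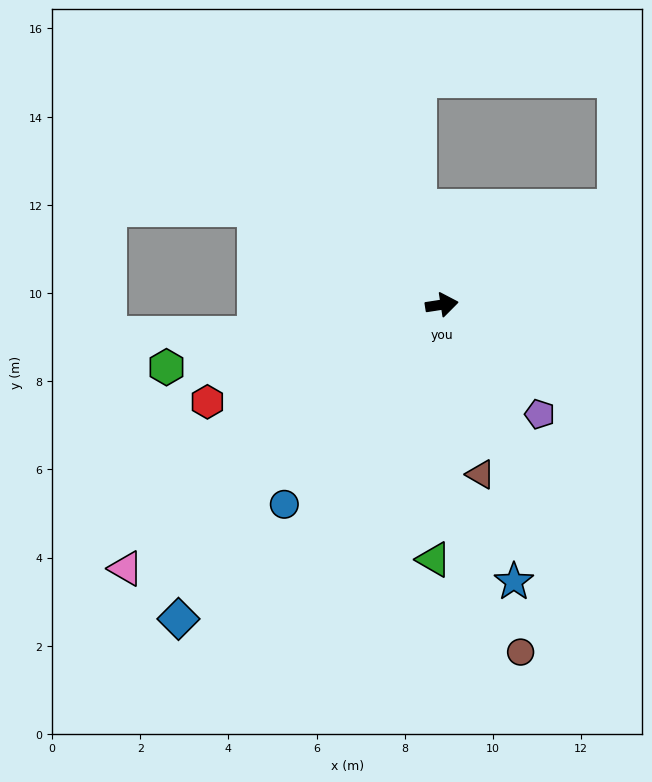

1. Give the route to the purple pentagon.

turn right 57°, forward 3.3 m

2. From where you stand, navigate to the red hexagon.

turn right 166°, forward 5.8 m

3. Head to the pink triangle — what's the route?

turn right 149°, forward 9.3 m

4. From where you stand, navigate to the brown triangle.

turn right 86°, forward 3.9 m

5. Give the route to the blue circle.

turn right 137°, forward 5.8 m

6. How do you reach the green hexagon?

turn right 176°, forward 6.4 m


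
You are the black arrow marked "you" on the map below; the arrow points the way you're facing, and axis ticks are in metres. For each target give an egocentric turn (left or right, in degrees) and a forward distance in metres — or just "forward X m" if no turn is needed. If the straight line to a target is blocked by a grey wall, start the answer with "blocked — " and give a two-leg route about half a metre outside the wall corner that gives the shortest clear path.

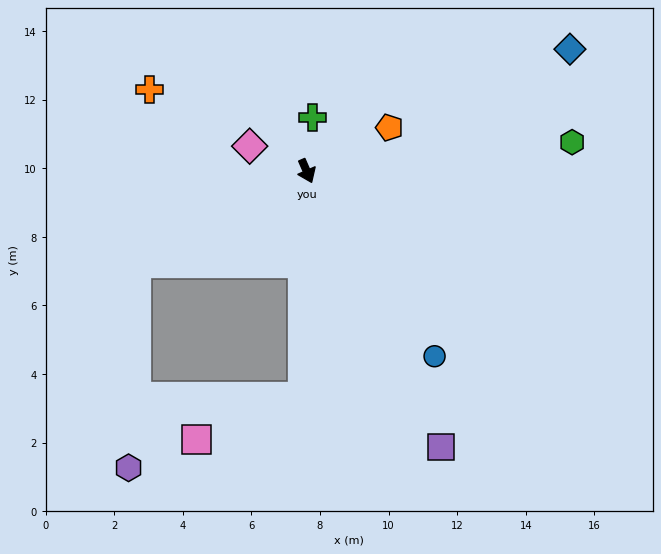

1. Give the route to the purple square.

turn left 2°, forward 9.0 m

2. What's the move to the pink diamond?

turn right 137°, forward 1.8 m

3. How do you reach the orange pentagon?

turn left 94°, forward 2.7 m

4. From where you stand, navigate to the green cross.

turn left 151°, forward 1.6 m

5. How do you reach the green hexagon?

turn left 73°, forward 7.8 m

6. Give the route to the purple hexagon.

blocked — turn right 85°, forward 5.6 m, then turn left 59°, forward 6.0 m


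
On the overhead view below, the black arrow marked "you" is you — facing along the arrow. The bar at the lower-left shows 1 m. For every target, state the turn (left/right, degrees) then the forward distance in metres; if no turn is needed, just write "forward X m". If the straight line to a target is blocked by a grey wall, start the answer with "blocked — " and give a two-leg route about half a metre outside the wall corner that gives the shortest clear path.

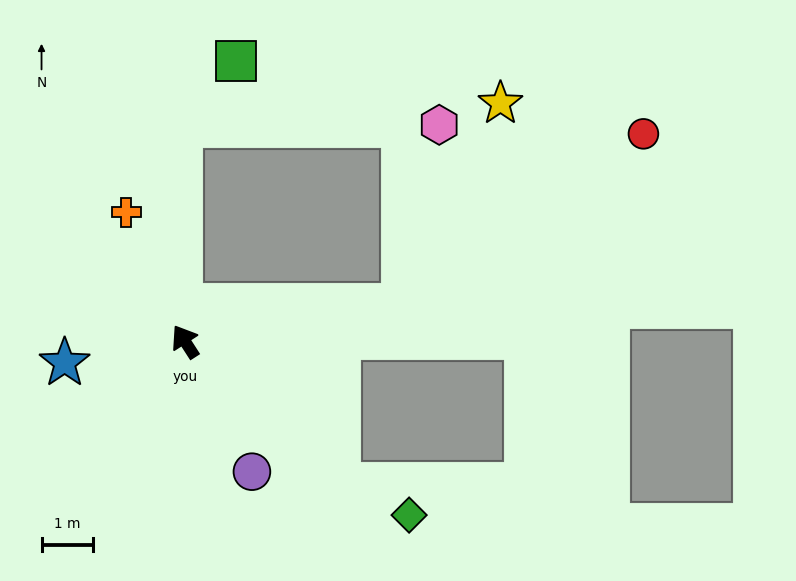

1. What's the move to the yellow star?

blocked — turn right 113°, forward 4.3 m, then turn left 54°, forward 4.4 m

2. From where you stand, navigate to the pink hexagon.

blocked — turn right 113°, forward 4.3 m, then turn left 69°, forward 3.6 m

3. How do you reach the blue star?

turn left 67°, forward 2.4 m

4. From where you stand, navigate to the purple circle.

turn left 174°, forward 2.9 m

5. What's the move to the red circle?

blocked — turn right 113°, forward 4.3 m, then turn left 26°, forward 5.8 m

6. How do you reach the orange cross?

turn right 8°, forward 2.8 m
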